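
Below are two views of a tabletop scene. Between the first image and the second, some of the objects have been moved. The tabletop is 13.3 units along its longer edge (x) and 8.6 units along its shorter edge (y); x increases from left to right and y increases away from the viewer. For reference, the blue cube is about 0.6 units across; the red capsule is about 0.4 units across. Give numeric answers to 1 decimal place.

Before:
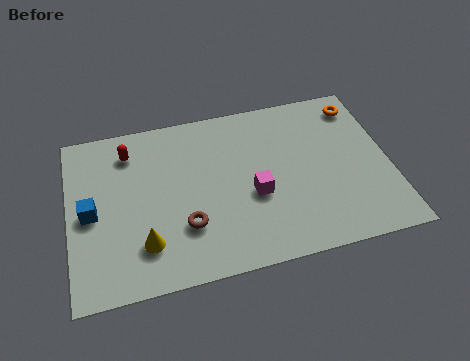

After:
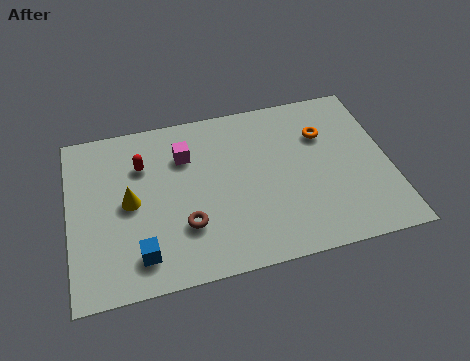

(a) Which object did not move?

the brown torus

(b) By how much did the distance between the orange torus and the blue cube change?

-2.8

They were about 11.8 units apart before and 9.0 after — 2.8 units closer together.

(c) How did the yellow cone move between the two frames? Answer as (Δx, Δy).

(-0.5, 2.2)

From the two frames, the yellow cone sits at roughly (3.0, 2.1) before and (2.5, 4.3) after.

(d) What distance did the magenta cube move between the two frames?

3.8

From (7.6, 3.5) to (4.9, 6.2), the magenta cube covered √(2.7² + 2.7²) ≈ 3.8 units.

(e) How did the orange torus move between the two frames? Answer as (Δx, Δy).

(-1.6, -1.2)

The orange torus was at about (12.3, 7.2) and moved to about (10.7, 6.0).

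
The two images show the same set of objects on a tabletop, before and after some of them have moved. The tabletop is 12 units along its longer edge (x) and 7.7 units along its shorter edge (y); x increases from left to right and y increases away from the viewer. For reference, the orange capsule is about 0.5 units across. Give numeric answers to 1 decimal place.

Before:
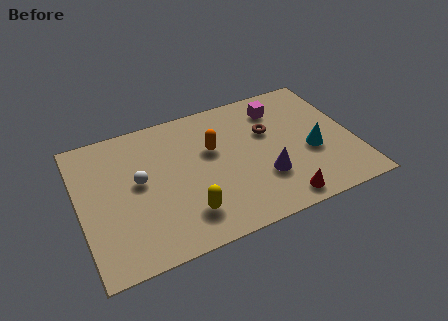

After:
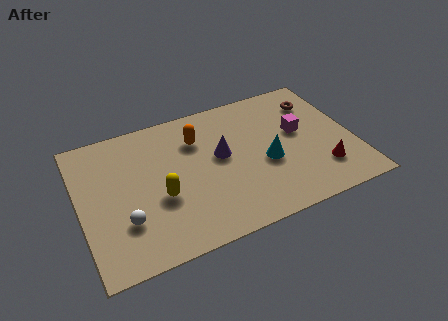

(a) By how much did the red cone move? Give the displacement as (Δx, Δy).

(2.0, 1.0)

The red cone started near (8.4, 0.9) and ended near (10.4, 1.9).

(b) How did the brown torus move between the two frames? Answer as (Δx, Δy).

(2.3, 1.0)

From the two frames, the brown torus sits at roughly (8.4, 4.9) before and (10.7, 5.9) after.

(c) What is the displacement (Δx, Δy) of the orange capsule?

(-0.6, 0.8)

From the two frames, the orange capsule sits at roughly (5.9, 4.8) before and (5.3, 5.6) after.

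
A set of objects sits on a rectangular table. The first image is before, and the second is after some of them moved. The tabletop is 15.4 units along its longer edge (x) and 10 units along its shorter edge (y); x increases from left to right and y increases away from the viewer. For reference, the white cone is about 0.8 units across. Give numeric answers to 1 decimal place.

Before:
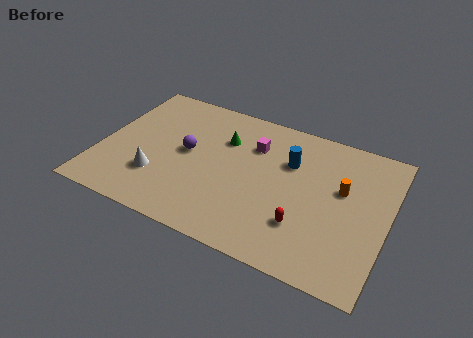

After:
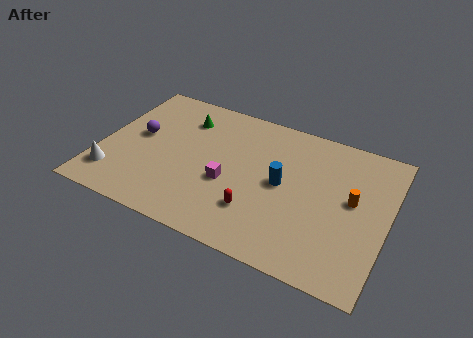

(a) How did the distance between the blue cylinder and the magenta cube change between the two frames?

+1.0

They were about 2.0 units apart before and 3.0 after — 1.0 units further apart.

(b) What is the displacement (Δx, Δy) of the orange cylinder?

(0.6, -0.5)

The orange cylinder started near (12.9, 6.0) and ended near (13.5, 5.5).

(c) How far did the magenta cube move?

3.4

From (8.0, 7.2) to (7.0, 4.0), the magenta cube covered √(1.0² + 3.2²) ≈ 3.4 units.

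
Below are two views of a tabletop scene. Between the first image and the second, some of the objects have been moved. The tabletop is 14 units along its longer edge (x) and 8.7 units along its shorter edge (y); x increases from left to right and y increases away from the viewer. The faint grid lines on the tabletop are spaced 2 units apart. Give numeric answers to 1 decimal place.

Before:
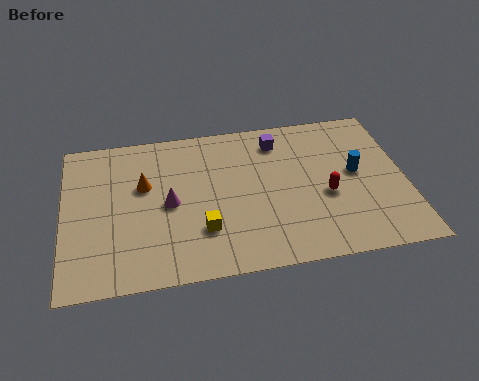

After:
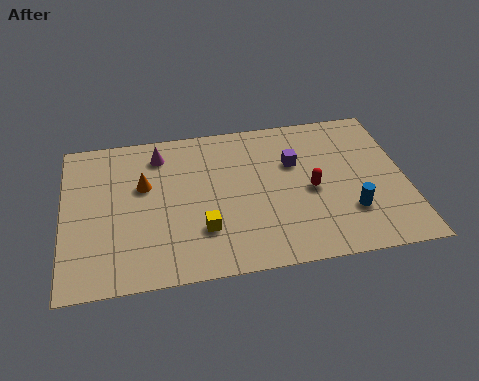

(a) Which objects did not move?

the yellow cube and the orange cone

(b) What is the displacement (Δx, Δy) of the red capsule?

(-0.6, 0.4)

The red capsule started near (10.7, 3.6) and ended near (10.1, 4.0).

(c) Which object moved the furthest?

the magenta cone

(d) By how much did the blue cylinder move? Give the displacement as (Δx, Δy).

(-0.4, -2.2)

From the two frames, the blue cylinder sits at roughly (12.0, 4.7) before and (11.6, 2.5) after.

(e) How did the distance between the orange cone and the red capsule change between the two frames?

-0.7

The distance was about 7.6 in the first image and 6.9 in the second, so they moved 0.7 units closer together.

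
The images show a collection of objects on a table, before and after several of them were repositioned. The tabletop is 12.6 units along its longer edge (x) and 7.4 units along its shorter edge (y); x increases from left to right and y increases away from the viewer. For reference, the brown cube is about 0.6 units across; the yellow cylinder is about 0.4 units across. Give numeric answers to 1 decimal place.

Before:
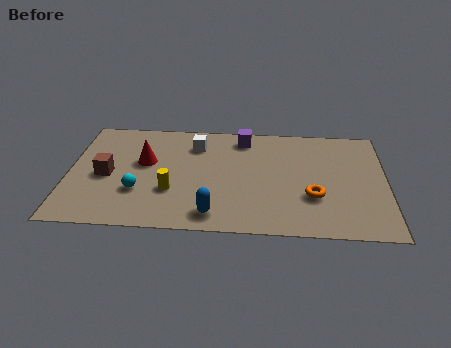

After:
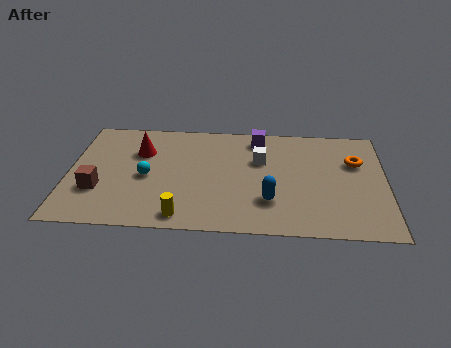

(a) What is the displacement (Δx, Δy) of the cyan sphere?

(0.3, 1.0)

The cyan sphere started near (2.8, 2.4) and ended near (3.1, 3.4).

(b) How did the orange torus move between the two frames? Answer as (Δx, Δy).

(1.7, 2.4)

The orange torus was at about (9.7, 2.5) and moved to about (11.4, 4.9).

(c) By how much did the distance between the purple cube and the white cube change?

-0.5

Before: roughly 2.0 units apart; after: 1.5. That's 0.5 units closer together.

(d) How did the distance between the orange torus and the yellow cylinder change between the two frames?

+2.3

They were about 5.6 units apart before and 7.9 after — 2.3 units further apart.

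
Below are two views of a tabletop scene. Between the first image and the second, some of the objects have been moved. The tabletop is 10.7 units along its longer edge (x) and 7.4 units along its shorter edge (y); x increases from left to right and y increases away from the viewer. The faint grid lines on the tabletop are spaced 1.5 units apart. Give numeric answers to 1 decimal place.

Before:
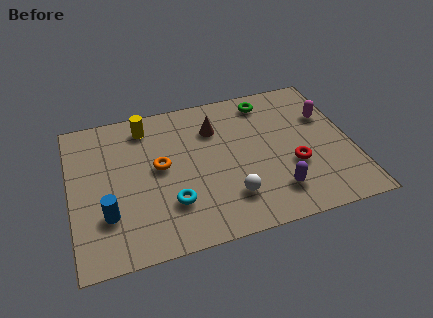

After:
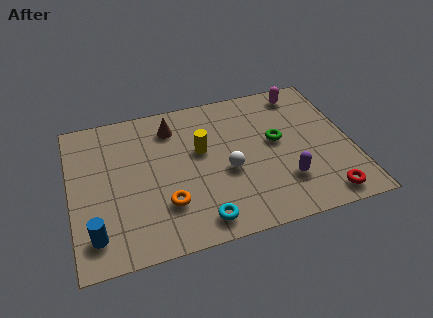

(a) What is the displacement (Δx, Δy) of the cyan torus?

(1.0, -1.1)

From the two frames, the cyan torus sits at roughly (3.7, 2.1) before and (4.7, 1.0) after.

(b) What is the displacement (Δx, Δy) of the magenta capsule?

(-0.8, 1.5)

The magenta capsule was at about (9.9, 4.9) and moved to about (9.1, 6.4).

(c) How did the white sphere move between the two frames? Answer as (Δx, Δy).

(0.0, 1.3)

The white sphere was at about (5.9, 1.8) and moved to about (5.9, 3.1).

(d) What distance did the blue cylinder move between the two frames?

0.9

The blue cylinder was near (1.3, 2.2) before and (0.8, 1.4) after, so it travelled √(0.5² + 0.8²) ≈ 0.9 units.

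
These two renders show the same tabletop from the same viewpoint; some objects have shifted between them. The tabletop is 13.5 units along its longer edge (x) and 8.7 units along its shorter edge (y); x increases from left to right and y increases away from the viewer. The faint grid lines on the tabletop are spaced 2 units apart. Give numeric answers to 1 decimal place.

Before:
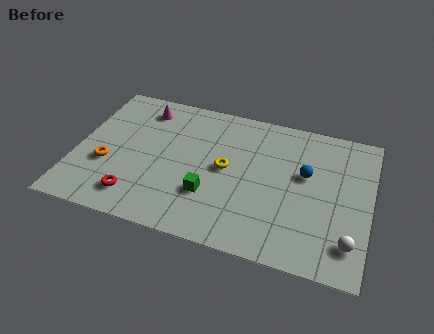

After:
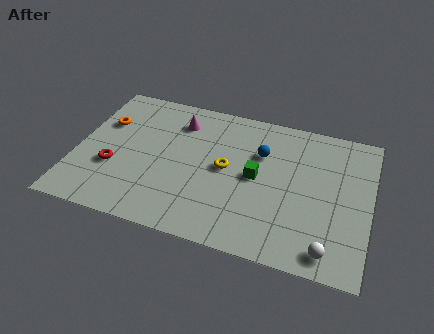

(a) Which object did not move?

the yellow torus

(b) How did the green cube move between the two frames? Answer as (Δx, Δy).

(2.0, 1.7)

The green cube started near (6.3, 2.7) and ended near (8.3, 4.4).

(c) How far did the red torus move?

1.9

The red torus was near (3.0, 1.6) before and (1.8, 3.1) after, so it travelled √(1.2² + 1.5²) ≈ 1.9 units.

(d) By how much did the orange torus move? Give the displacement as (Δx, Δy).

(-0.4, 2.6)

From the two frames, the orange torus sits at roughly (1.5, 3.2) before and (1.1, 5.8) after.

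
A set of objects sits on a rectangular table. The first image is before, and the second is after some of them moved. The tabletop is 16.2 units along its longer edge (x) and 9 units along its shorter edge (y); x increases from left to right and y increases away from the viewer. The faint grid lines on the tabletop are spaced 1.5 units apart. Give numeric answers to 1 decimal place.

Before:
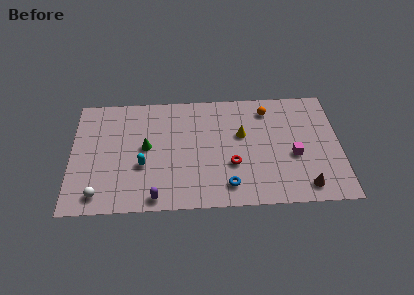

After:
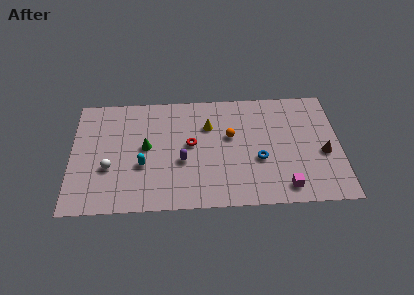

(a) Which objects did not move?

the cyan capsule and the green cone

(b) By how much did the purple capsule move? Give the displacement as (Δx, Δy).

(1.6, 2.7)

The purple capsule started near (5.1, 0.9) and ended near (6.7, 3.6).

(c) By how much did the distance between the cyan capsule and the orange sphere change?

-2.9

They were about 8.6 units apart before and 5.7 after — 2.9 units closer together.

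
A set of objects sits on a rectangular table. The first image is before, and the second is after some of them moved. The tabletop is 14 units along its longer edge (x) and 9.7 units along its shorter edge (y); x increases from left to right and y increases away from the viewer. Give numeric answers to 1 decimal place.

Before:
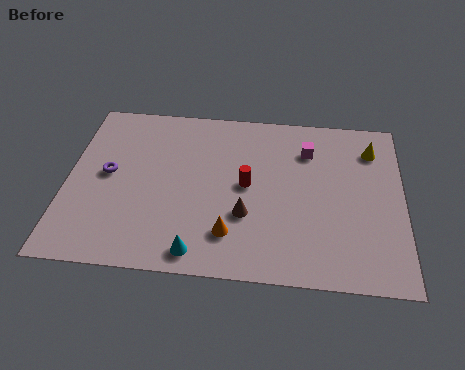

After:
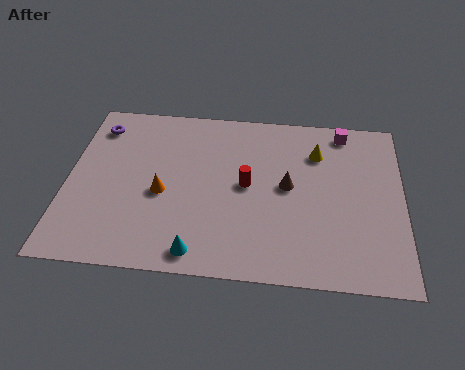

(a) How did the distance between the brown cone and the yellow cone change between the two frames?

-4.3

The distance was about 6.7 in the first image and 2.4 in the second, so they moved 4.3 units closer together.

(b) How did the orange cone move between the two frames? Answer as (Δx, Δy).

(-2.9, 2.0)

The orange cone was at about (6.9, 2.2) and moved to about (4.0, 4.2).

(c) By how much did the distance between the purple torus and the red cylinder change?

+1.2

The distance was about 5.8 in the first image and 7.0 in the second, so they moved 1.2 units further apart.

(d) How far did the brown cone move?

2.5

From (7.5, 3.3) to (9.2, 5.1), the brown cone covered √(1.7² + 1.8²) ≈ 2.5 units.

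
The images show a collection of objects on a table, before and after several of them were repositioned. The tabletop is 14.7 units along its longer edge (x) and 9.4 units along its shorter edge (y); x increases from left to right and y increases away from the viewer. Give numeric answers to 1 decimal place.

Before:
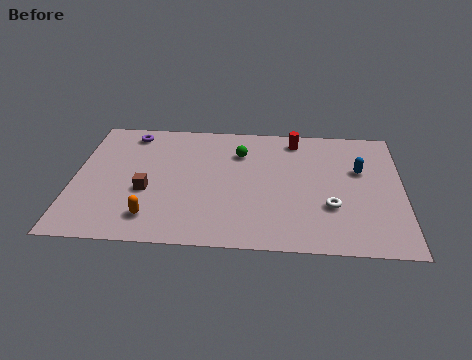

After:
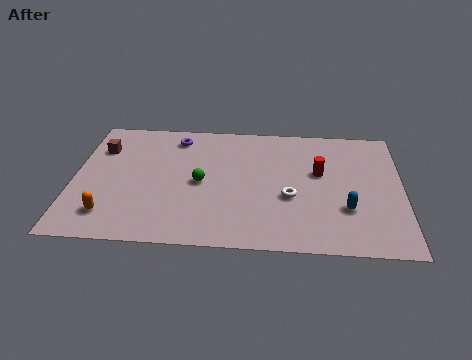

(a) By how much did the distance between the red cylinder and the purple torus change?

-0.6

They were about 7.5 units apart before and 6.9 after — 0.6 units closer together.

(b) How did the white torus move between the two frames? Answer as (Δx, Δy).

(-1.8, 0.6)

From the two frames, the white torus sits at roughly (11.5, 3.1) before and (9.7, 3.7) after.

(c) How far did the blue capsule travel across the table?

3.0

The blue capsule moved from about (12.8, 5.9) to (12.2, 3.0), a distance of √(0.6² + 2.9²) ≈ 3.0.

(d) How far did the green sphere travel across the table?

2.9

The green sphere was near (7.4, 6.9) before and (5.7, 4.5) after, so it travelled √(1.7² + 2.4²) ≈ 2.9 units.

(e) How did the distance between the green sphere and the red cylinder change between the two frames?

+2.6

They were about 2.8 units apart before and 5.4 after — 2.6 units further apart.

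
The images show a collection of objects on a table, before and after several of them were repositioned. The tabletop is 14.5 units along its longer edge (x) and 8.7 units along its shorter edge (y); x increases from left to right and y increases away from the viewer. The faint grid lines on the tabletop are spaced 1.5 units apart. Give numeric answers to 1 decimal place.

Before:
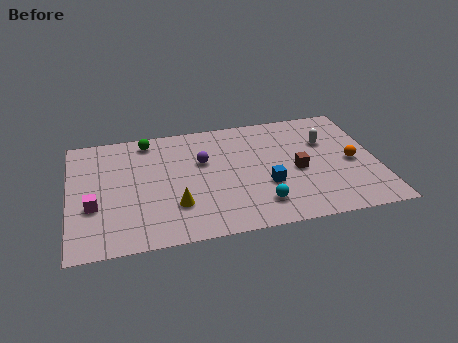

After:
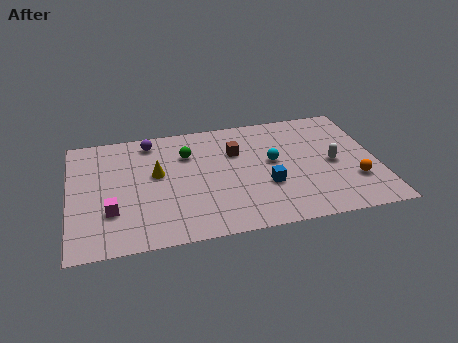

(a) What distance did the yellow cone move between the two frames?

2.6

From (4.9, 2.5) to (4.1, 5.0), the yellow cone covered √(0.8² + 2.5²) ≈ 2.6 units.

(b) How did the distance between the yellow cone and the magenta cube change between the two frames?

-0.7

Before: roughly 3.9 units apart; after: 3.2. That's 0.7 units closer together.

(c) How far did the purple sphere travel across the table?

3.1

The purple sphere moved from about (6.3, 5.5) to (3.9, 7.5), a distance of √(2.4² + 2.0²) ≈ 3.1.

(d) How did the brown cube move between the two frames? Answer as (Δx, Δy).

(-2.8, 2.0)

The brown cube was at about (10.7, 3.9) and moved to about (7.9, 5.9).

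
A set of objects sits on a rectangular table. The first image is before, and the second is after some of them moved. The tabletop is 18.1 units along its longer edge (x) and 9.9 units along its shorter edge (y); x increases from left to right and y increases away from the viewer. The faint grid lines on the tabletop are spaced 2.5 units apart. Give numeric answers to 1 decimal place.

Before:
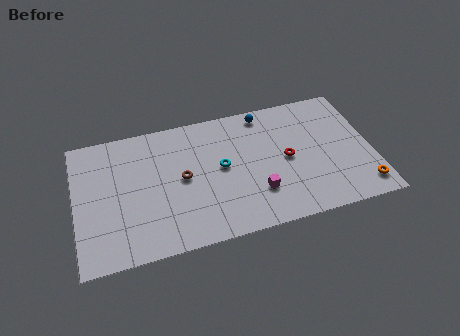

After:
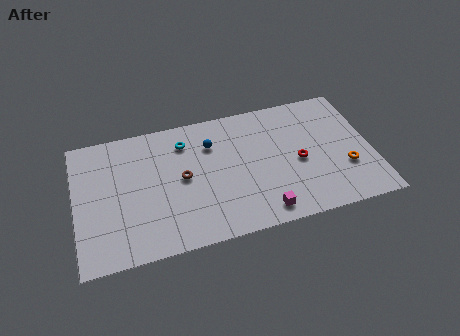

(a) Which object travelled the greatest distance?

the blue sphere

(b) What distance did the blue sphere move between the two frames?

3.8

The blue sphere moved from about (11.8, 8.8) to (8.4, 7.2), a distance of √(3.4² + 1.6²) ≈ 3.8.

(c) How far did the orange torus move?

1.9

The orange torus moved from about (17.3, 1.6) to (16.4, 3.3), a distance of √(0.9² + 1.7²) ≈ 1.9.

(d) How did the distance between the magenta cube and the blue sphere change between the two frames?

+0.4

The distance was about 6.1 in the first image and 6.5 in the second, so they moved 0.4 units further apart.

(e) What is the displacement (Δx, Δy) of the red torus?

(0.7, -0.4)

The red torus started near (12.9, 4.9) and ended near (13.6, 4.5).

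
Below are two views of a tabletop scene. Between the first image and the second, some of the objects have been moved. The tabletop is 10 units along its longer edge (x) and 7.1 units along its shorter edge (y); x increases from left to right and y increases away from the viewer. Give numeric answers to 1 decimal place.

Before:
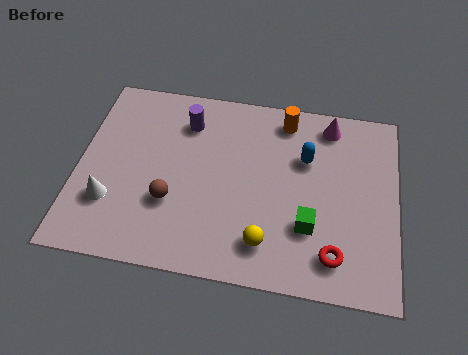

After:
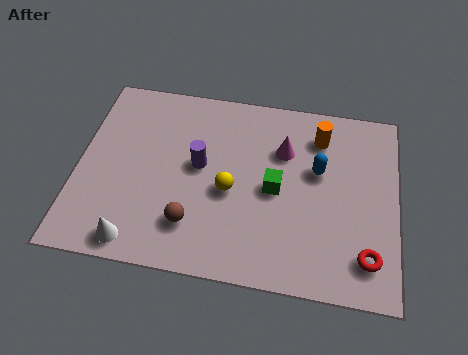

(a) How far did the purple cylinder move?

1.7

From (3.3, 5.5) to (3.8, 3.9), the purple cylinder covered √(0.5² + 1.6²) ≈ 1.7 units.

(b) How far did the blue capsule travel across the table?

0.6

The blue capsule moved from about (7.1, 4.7) to (7.5, 4.3), a distance of √(0.4² + 0.4²) ≈ 0.6.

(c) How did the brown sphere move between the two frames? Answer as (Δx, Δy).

(0.7, -0.7)

The brown sphere started near (3.0, 2.4) and ended near (3.7, 1.7).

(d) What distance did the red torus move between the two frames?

1.0

From (8.1, 1.3) to (9.1, 1.4), the red torus covered √(1.0² + 0.1²) ≈ 1.0 units.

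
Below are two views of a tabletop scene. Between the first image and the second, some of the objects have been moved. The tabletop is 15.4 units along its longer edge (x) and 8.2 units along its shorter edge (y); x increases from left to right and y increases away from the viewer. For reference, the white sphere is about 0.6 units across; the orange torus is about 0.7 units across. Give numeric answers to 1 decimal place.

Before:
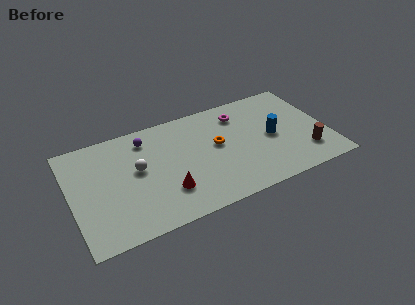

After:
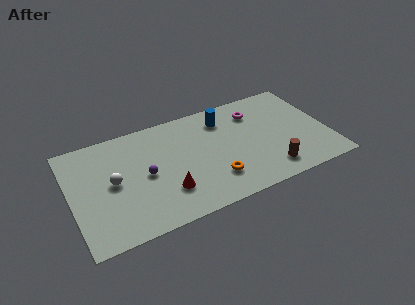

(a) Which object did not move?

the red cone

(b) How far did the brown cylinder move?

2.4

From (13.9, 2.0) to (11.6, 1.5), the brown cylinder covered √(2.3² + 0.5²) ≈ 2.4 units.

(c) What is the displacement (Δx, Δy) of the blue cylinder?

(-2.7, 2.5)

The blue cylinder was at about (12.1, 4.0) and moved to about (9.4, 6.5).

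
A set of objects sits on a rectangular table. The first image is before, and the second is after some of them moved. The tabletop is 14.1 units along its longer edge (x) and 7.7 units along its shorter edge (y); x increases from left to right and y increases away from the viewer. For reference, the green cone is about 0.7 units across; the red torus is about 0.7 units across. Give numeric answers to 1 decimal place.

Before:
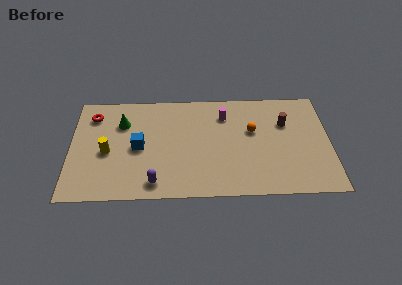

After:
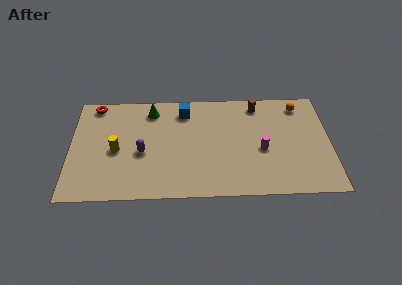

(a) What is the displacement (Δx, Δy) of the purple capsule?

(-0.7, 2.2)

From the two frames, the purple capsule sits at roughly (4.6, 1.1) before and (3.9, 3.3) after.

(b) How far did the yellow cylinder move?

0.5

From (2.0, 3.4) to (2.5, 3.5), the yellow cylinder covered √(0.5² + 0.1²) ≈ 0.5 units.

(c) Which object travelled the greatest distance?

the blue cube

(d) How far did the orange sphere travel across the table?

3.2

The orange sphere moved from about (9.9, 4.7) to (12.5, 6.5), a distance of √(2.6² + 1.8²) ≈ 3.2.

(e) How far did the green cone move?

1.8

The green cone moved from about (2.8, 5.5) to (4.4, 6.4), a distance of √(1.6² + 0.9²) ≈ 1.8.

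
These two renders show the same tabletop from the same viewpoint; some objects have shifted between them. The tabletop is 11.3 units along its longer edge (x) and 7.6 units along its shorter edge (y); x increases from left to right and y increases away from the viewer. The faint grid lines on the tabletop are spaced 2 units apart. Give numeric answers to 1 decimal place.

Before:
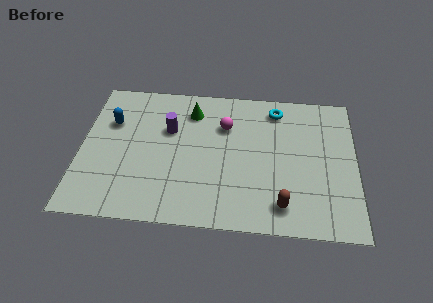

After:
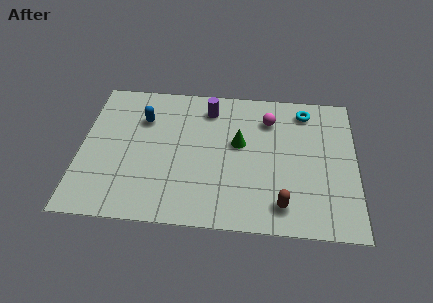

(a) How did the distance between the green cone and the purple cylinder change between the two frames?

+0.8

They were about 1.4 units apart before and 2.2 after — 0.8 units further apart.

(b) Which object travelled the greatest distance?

the green cone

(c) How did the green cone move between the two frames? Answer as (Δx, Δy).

(2.0, -1.6)

The green cone started near (4.5, 6.0) and ended near (6.5, 4.4).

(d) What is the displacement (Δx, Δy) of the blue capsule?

(1.3, 0.3)

The blue capsule was at about (1.2, 5.1) and moved to about (2.5, 5.4).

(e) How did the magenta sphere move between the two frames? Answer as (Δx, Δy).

(1.8, 0.5)

The magenta sphere started near (5.9, 5.3) and ended near (7.7, 5.8).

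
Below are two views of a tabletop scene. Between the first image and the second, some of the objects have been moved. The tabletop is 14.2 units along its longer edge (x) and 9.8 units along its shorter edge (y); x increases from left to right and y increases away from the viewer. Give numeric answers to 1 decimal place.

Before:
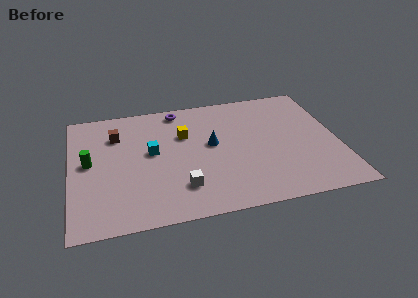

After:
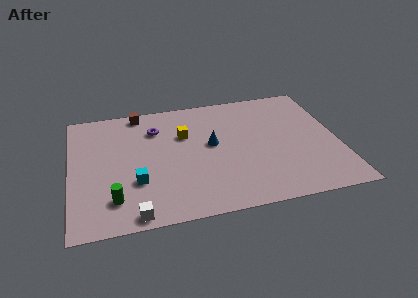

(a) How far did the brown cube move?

2.1

The brown cube moved from about (2.5, 7.2) to (3.8, 8.9), a distance of √(1.3² + 1.7²) ≈ 2.1.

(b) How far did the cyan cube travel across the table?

2.4

The cyan cube moved from about (4.3, 5.4) to (3.4, 3.2), a distance of √(0.9² + 2.2²) ≈ 2.4.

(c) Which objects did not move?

the yellow cube and the blue cone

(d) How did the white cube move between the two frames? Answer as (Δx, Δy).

(-2.5, -1.5)

From the two frames, the white cube sits at roughly (5.7, 2.3) before and (3.2, 0.8) after.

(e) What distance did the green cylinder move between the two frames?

3.3

The green cylinder moved from about (1.0, 5.2) to (2.2, 2.1), a distance of √(1.2² + 3.1²) ≈ 3.3.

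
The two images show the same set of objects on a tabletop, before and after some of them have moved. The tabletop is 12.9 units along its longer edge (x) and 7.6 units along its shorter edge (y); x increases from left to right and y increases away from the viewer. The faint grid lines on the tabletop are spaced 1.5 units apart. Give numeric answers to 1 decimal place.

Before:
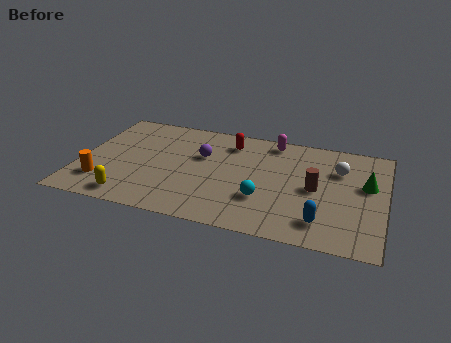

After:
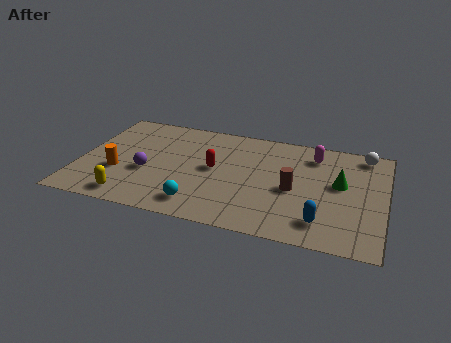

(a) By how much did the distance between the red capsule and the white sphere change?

+2.0

Before: roughly 4.8 units apart; after: 6.8. That's 2.0 units further apart.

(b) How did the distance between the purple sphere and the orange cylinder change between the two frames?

-3.8

Before: roughly 5.0 units apart; after: 1.2. That's 3.8 units closer together.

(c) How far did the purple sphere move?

2.8

The purple sphere moved from about (5.1, 4.8) to (2.9, 3.0), a distance of √(2.2² + 1.8²) ≈ 2.8.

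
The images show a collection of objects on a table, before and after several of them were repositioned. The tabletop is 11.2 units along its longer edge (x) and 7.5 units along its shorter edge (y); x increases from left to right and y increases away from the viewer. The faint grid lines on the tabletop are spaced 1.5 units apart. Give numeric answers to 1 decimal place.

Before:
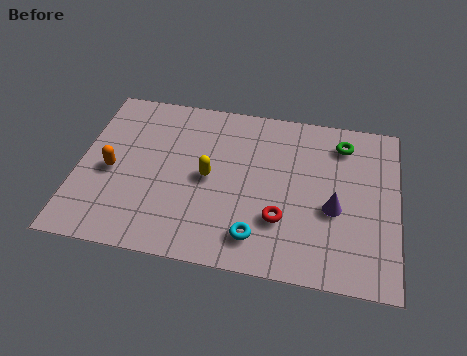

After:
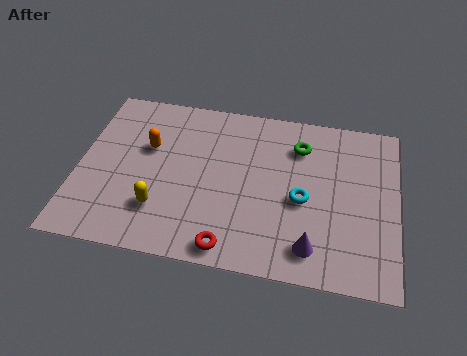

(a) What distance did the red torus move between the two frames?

2.3

From (7.2, 2.3) to (5.5, 0.8), the red torus covered √(1.7² + 1.5²) ≈ 2.3 units.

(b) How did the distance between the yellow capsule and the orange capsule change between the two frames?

-0.6

They were about 3.4 units apart before and 2.8 after — 0.6 units closer together.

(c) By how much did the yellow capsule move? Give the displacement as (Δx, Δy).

(-1.6, -1.7)

The yellow capsule started near (4.6, 3.7) and ended near (3.0, 2.0).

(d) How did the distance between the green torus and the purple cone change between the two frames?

+1.4

They were about 3.0 units apart before and 4.4 after — 1.4 units further apart.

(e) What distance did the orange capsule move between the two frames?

1.8

The orange capsule was near (1.2, 3.4) before and (2.4, 4.7) after, so it travelled √(1.2² + 1.3²) ≈ 1.8 units.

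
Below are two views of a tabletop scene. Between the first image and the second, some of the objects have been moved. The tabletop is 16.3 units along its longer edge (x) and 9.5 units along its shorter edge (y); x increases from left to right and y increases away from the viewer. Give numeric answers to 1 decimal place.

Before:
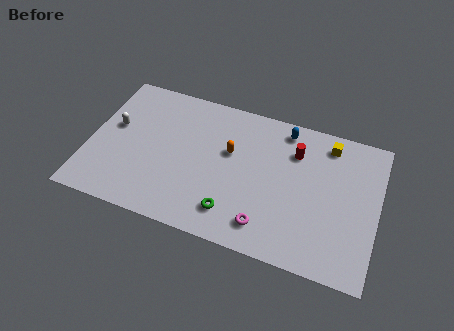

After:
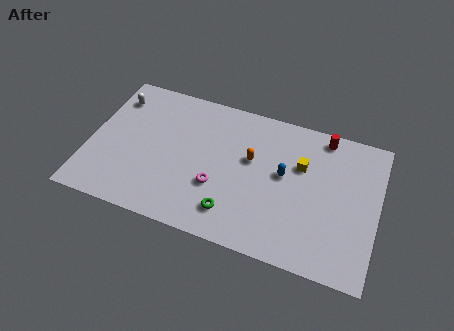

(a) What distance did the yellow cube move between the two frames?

2.4

The yellow cube was near (13.3, 8.1) before and (11.9, 6.2) after, so it travelled √(1.4² + 1.9²) ≈ 2.4 units.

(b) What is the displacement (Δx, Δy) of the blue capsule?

(0.2, -3.0)

The blue capsule started near (10.8, 8.3) and ended near (11.0, 5.3).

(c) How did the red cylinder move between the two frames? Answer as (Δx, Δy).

(1.5, 1.5)

From the two frames, the red cylinder sits at roughly (11.5, 7.0) before and (13.0, 8.5) after.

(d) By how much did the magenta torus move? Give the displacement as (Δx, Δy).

(-2.9, 1.6)

The magenta torus was at about (10.3, 1.7) and moved to about (7.4, 3.3).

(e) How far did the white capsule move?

2.0

From (1.3, 5.5) to (1.1, 7.5), the white capsule covered √(0.2² + 2.0²) ≈ 2.0 units.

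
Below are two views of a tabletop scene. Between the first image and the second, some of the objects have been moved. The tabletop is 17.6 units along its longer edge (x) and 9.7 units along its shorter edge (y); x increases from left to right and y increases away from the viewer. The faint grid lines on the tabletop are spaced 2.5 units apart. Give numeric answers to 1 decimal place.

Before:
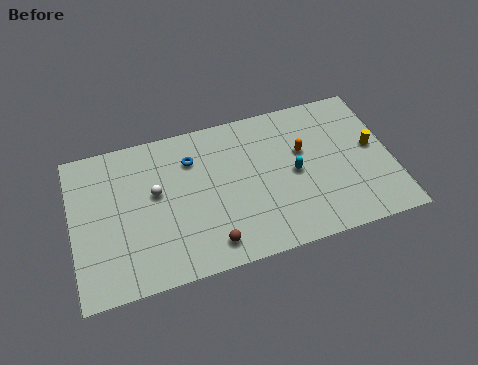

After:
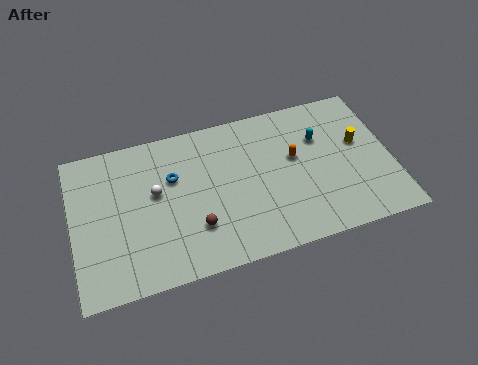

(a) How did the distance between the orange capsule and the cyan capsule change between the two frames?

+0.3

The distance was about 1.4 in the first image and 1.7 in the second, so they moved 0.3 units further apart.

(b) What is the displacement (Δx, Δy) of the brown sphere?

(-0.7, 1.3)

The brown sphere started near (7.3, 1.5) and ended near (6.6, 2.8).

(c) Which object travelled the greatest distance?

the cyan capsule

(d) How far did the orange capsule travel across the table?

0.6

The orange capsule moved from about (12.8, 6.0) to (12.3, 5.7), a distance of √(0.5² + 0.3²) ≈ 0.6.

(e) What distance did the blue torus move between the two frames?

1.4

From (6.7, 7.2) to (5.6, 6.3), the blue torus covered √(1.1² + 0.9²) ≈ 1.4 units.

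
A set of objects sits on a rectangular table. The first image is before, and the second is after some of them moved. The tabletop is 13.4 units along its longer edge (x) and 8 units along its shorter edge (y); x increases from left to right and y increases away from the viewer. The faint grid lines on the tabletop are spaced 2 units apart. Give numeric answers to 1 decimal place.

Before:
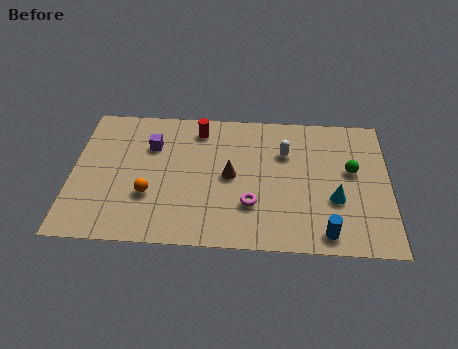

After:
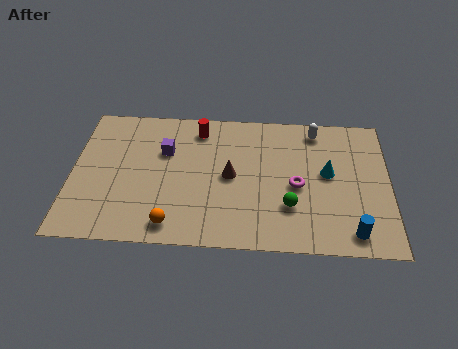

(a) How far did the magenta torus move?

2.2

The magenta torus moved from about (7.6, 2.4) to (9.5, 3.6), a distance of √(1.9² + 1.2²) ≈ 2.2.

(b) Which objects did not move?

the brown cone and the red cylinder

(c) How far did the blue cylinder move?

1.1

The blue cylinder moved from about (10.7, 1.0) to (11.8, 1.1), a distance of √(1.1² + 0.1²) ≈ 1.1.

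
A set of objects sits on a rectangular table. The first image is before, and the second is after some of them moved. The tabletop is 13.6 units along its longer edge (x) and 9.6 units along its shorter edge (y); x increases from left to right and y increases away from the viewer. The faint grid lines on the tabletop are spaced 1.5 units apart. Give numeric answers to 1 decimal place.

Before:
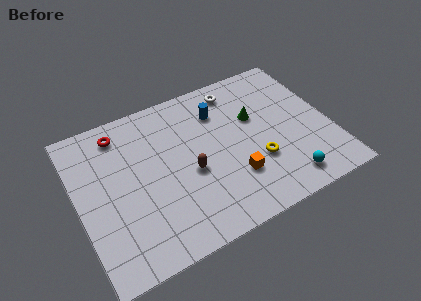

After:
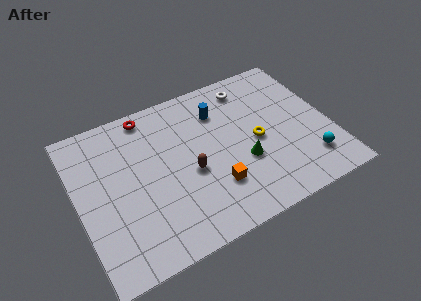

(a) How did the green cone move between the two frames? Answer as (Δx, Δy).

(-1.0, -2.5)

The green cone started near (9.7, 6.0) and ended near (8.7, 3.5).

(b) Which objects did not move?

the blue cylinder and the brown capsule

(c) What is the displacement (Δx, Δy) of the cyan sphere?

(1.4, 0.7)

The cyan sphere started near (10.7, 1.4) and ended near (12.1, 2.1).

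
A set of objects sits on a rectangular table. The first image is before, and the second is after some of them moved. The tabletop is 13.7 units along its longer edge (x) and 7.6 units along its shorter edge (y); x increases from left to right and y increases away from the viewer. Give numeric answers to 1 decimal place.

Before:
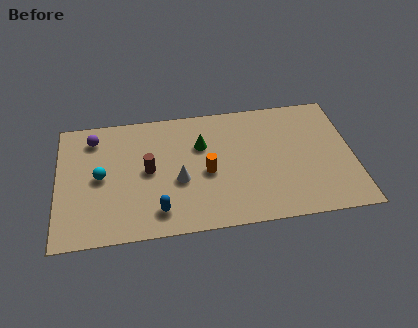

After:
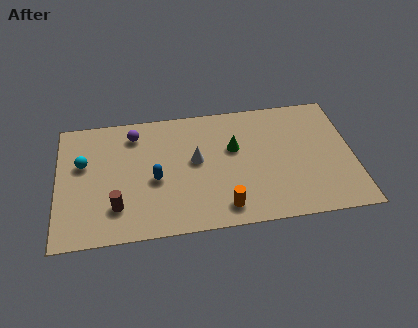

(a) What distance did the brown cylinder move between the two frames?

2.5

The brown cylinder moved from about (4.2, 3.9) to (2.7, 1.9), a distance of √(1.5² + 2.0²) ≈ 2.5.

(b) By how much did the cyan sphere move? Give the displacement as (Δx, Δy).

(-0.8, 0.9)

The cyan sphere started near (2.0, 3.8) and ended near (1.2, 4.7).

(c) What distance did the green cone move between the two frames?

1.6

The green cone moved from about (6.7, 5.1) to (8.2, 4.7), a distance of √(1.5² + 0.4²) ≈ 1.6.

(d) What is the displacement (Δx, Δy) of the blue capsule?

(-0.1, 1.9)

From the two frames, the blue capsule sits at roughly (4.6, 1.4) before and (4.5, 3.3) after.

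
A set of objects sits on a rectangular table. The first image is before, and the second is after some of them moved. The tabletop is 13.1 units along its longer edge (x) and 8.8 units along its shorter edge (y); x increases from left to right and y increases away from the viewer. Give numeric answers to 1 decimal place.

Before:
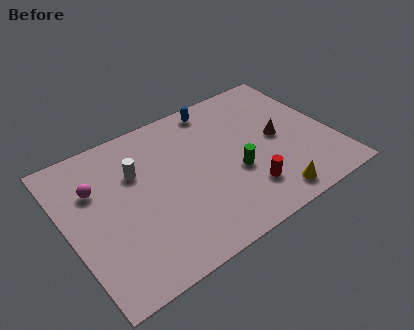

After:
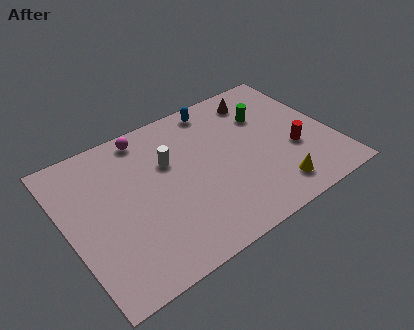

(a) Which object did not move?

the blue capsule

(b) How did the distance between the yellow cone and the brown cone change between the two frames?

+2.3

Before: roughly 3.5 units apart; after: 5.8. That's 2.3 units further apart.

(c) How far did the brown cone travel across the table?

2.9

From (10.5, 4.4) to (10.1, 7.3), the brown cone covered √(0.4² + 2.9²) ≈ 2.9 units.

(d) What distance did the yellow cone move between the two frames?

0.5

The yellow cone moved from about (9.4, 1.1) to (9.7, 1.5), a distance of √(0.3² + 0.4²) ≈ 0.5.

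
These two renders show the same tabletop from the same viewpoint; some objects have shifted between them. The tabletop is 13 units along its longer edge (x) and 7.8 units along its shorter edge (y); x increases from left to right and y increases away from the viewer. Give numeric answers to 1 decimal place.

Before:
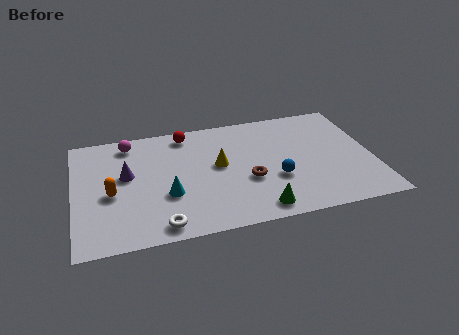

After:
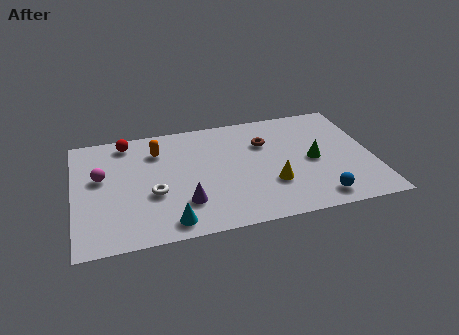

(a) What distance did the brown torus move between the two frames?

2.6

From (7.5, 3.0) to (8.4, 5.4), the brown torus covered √(0.9² + 2.4²) ≈ 2.6 units.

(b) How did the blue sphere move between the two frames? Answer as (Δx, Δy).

(1.7, -1.7)

The blue sphere was at about (8.7, 2.8) and moved to about (10.4, 1.1).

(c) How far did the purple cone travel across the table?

3.4

From (2.3, 4.5) to (4.7, 2.1), the purple cone covered √(2.4² + 2.4²) ≈ 3.4 units.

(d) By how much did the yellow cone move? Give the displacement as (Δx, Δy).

(2.2, -1.8)

The yellow cone started near (6.3, 4.3) and ended near (8.5, 2.5).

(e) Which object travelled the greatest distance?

the green cone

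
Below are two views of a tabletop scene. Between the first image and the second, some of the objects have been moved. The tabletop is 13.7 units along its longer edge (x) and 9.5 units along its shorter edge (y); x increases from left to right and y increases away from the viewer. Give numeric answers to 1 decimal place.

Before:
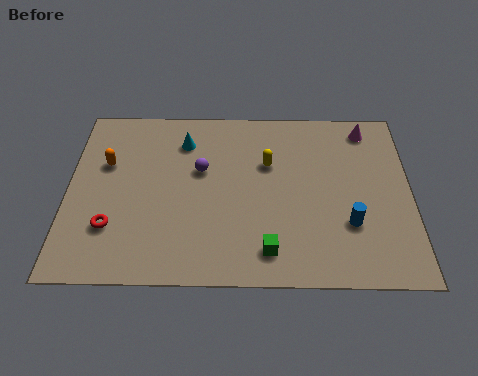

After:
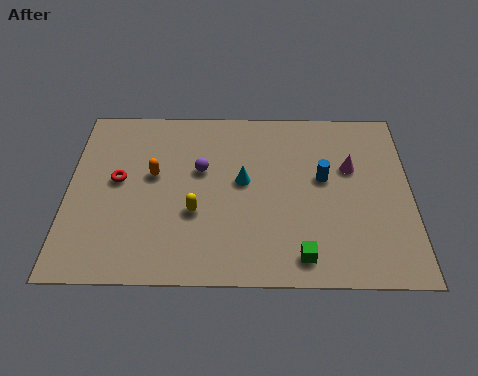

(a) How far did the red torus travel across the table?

2.5

From (1.8, 2.7) to (2.0, 5.2), the red torus covered √(0.2² + 2.5²) ≈ 2.5 units.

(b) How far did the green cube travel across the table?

1.3

From (8.0, 1.6) to (9.3, 1.3), the green cube covered √(1.3² + 0.3²) ≈ 1.3 units.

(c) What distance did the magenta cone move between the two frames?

2.3

The magenta cone moved from about (12.0, 8.2) to (11.3, 6.0), a distance of √(0.7² + 2.2²) ≈ 2.3.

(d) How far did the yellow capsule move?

4.0

From (8.0, 6.2) to (5.1, 3.5), the yellow capsule covered √(2.9² + 2.7²) ≈ 4.0 units.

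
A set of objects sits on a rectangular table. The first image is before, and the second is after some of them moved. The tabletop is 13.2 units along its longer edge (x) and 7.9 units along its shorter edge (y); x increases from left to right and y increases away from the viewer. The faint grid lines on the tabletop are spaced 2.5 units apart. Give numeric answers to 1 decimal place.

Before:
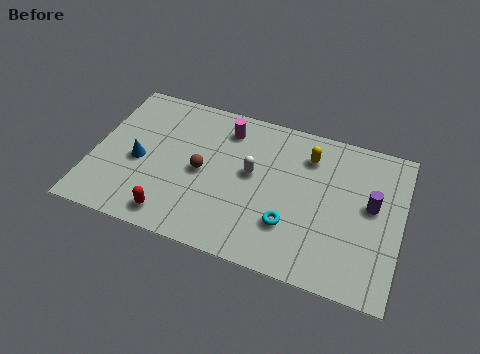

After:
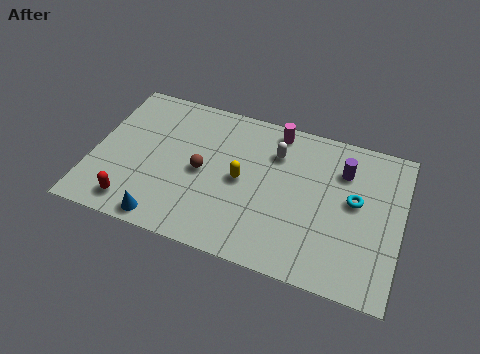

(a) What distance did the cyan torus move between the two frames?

3.3

The cyan torus was near (8.6, 2.3) before and (11.2, 4.4) after, so it travelled √(2.6² + 2.1²) ≈ 3.3 units.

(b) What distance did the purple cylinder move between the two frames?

1.9

The purple cylinder moved from about (11.9, 4.4) to (10.6, 5.8), a distance of √(1.3² + 1.4²) ≈ 1.9.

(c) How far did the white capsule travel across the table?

1.7

The white capsule moved from about (6.8, 4.4) to (7.7, 5.8), a distance of √(0.9² + 1.4²) ≈ 1.7.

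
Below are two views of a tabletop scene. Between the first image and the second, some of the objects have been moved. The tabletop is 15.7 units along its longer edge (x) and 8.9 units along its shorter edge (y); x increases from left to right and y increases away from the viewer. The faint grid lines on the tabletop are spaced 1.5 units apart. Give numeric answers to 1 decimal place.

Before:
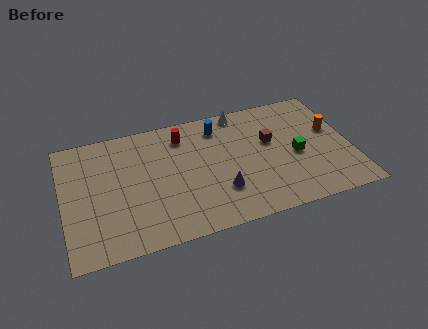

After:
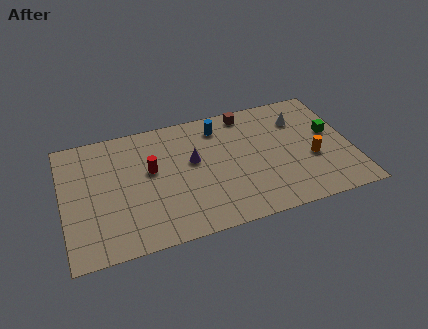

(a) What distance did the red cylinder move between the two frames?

2.8

From (6.7, 7.2) to (4.8, 5.2), the red cylinder covered √(1.9² + 2.0²) ≈ 2.8 units.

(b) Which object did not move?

the blue cylinder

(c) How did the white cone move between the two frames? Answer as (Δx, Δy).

(3.1, -1.5)

The white cone started near (10.0, 8.1) and ended near (13.1, 6.6).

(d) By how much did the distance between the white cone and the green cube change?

-2.7

They were about 4.9 units apart before and 2.2 after — 2.7 units closer together.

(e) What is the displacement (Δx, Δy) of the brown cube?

(-1.1, 2.5)

From the two frames, the brown cube sits at roughly (11.4, 5.4) before and (10.3, 7.9) after.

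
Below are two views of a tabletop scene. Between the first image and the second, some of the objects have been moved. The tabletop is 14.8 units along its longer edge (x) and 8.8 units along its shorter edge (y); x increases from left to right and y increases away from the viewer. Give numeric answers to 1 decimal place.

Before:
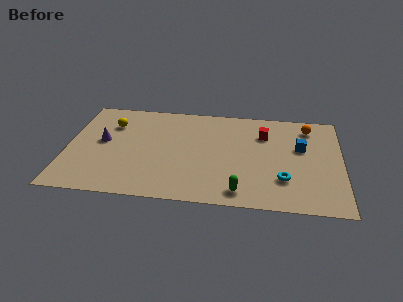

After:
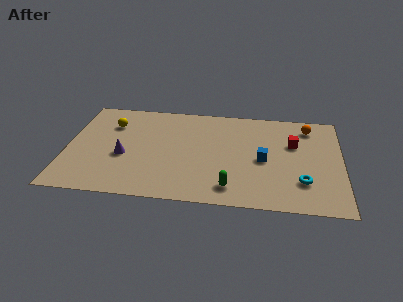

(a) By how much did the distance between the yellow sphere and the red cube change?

+1.6

The distance was about 8.3 in the first image and 9.9 in the second, so they moved 1.6 units further apart.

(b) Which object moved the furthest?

the blue cube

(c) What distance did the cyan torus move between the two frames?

1.0

The cyan torus was near (11.7, 2.5) before and (12.7, 2.4) after, so it travelled √(1.0² + 0.1²) ≈ 1.0 units.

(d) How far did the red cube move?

1.7

From (10.6, 6.4) to (12.2, 5.7), the red cube covered √(1.6² + 0.7²) ≈ 1.7 units.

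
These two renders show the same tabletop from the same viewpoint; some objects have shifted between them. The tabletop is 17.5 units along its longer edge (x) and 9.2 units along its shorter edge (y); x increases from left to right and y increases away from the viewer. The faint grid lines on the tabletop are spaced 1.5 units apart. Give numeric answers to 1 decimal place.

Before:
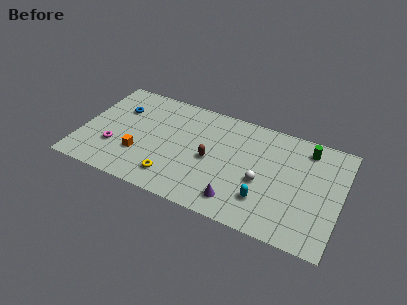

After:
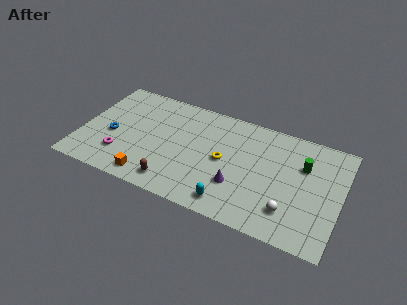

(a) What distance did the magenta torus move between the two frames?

0.7

The magenta torus moved from about (2.4, 2.9) to (2.9, 2.4), a distance of √(0.5² + 0.5²) ≈ 0.7.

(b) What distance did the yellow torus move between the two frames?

4.3

From (6.5, 1.8) to (9.7, 4.6), the yellow torus covered √(3.2² + 2.8²) ≈ 4.3 units.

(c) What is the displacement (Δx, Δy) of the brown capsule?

(-2.2, -2.9)

The brown capsule was at about (8.8, 4.3) and moved to about (6.6, 1.4).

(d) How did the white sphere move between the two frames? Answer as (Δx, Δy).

(2.0, -1.6)

From the two frames, the white sphere sits at roughly (12.3, 3.8) before and (14.3, 2.2) after.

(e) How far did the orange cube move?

1.9

The orange cube moved from about (4.1, 2.9) to (5.0, 1.2), a distance of √(0.9² + 1.7²) ≈ 1.9.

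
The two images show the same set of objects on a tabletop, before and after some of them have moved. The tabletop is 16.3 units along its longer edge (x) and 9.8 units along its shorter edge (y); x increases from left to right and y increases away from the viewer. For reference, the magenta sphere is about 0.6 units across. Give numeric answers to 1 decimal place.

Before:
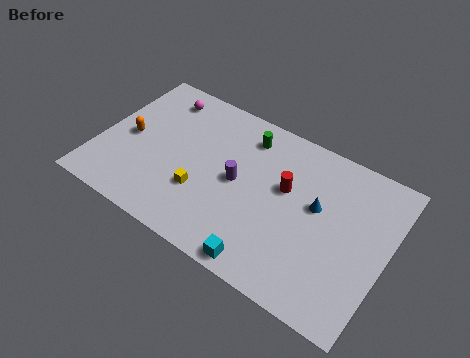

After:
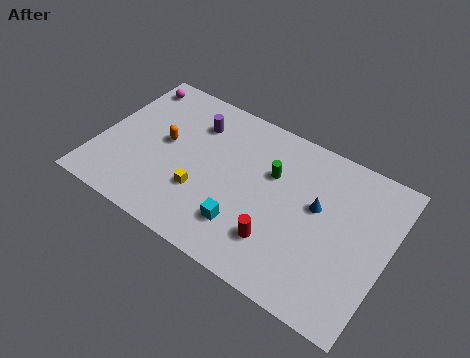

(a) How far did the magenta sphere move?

1.7

The magenta sphere moved from about (2.8, 8.2) to (1.1, 8.4), a distance of √(1.7² + 0.2²) ≈ 1.7.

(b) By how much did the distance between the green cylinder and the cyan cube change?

-3.4

They were about 7.5 units apart before and 4.1 after — 3.4 units closer together.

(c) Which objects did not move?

the blue cone and the yellow cube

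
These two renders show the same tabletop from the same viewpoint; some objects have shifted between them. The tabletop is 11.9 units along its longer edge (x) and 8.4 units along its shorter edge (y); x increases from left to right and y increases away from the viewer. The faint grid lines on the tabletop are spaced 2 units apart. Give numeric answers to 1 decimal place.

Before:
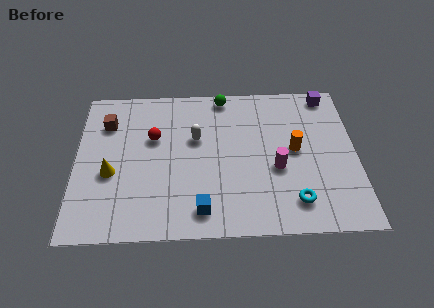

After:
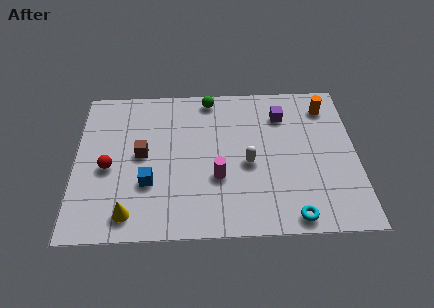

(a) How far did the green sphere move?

0.6

The green sphere moved from about (6.3, 7.6) to (5.7, 7.5), a distance of √(0.6² + 0.1²) ≈ 0.6.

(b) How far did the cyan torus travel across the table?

0.8

The cyan torus was near (9.2, 1.6) before and (9.1, 0.8) after, so it travelled √(0.1² + 0.8²) ≈ 0.8 units.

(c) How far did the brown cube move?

2.3

The brown cube moved from about (1.3, 6.2) to (2.8, 4.4), a distance of √(1.5² + 1.8²) ≈ 2.3.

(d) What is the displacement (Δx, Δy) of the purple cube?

(-2.0, -1.1)

The purple cube was at about (10.8, 7.5) and moved to about (8.8, 6.4).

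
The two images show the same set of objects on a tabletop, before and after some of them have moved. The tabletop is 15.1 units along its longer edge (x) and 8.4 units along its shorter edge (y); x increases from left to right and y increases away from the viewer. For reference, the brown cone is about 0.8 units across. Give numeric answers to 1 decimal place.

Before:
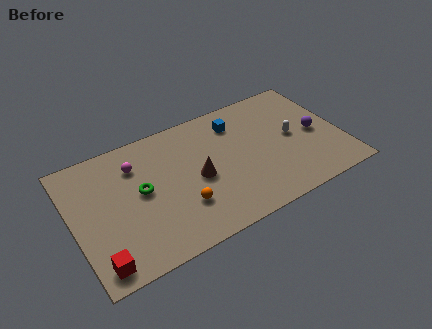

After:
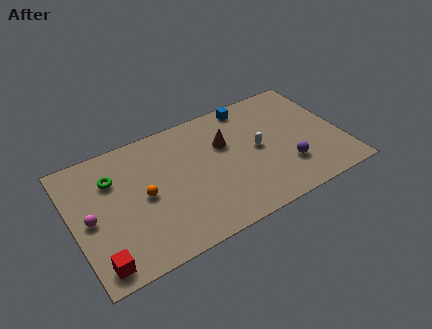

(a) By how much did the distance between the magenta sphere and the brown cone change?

+3.9

They were about 4.0 units apart before and 7.9 after — 3.9 units further apart.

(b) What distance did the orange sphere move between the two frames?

2.5

The orange sphere was near (5.8, 2.5) before and (3.9, 4.1) after, so it travelled √(1.9² + 1.6²) ≈ 2.5 units.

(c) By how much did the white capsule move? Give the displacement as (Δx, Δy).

(-2.0, 0.0)

The white capsule started near (12.4, 4.3) and ended near (10.4, 4.3).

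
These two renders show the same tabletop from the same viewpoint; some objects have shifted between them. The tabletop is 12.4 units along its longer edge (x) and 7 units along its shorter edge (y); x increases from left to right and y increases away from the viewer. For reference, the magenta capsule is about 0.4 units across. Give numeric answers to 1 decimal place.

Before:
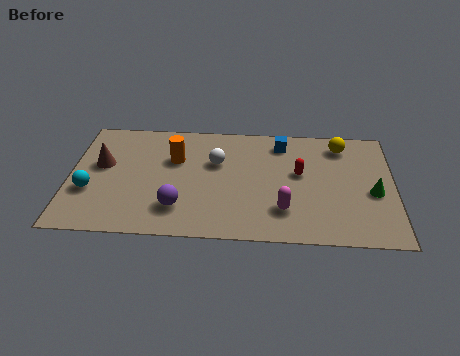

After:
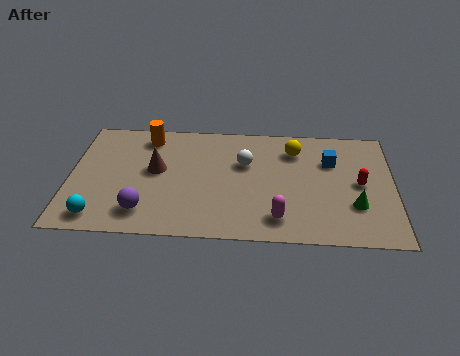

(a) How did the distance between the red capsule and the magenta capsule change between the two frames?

+1.5

The distance was about 2.3 in the first image and 3.8 in the second, so they moved 1.5 units further apart.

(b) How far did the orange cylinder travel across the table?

1.7

The orange cylinder moved from about (4.0, 4.6) to (2.9, 5.9), a distance of √(1.1² + 1.3²) ≈ 1.7.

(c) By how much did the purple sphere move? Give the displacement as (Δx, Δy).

(-1.3, -0.3)

The purple sphere was at about (4.2, 1.7) and moved to about (2.9, 1.4).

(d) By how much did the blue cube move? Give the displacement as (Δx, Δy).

(1.9, -1.0)

The blue cube was at about (8.1, 5.8) and moved to about (10.0, 4.8).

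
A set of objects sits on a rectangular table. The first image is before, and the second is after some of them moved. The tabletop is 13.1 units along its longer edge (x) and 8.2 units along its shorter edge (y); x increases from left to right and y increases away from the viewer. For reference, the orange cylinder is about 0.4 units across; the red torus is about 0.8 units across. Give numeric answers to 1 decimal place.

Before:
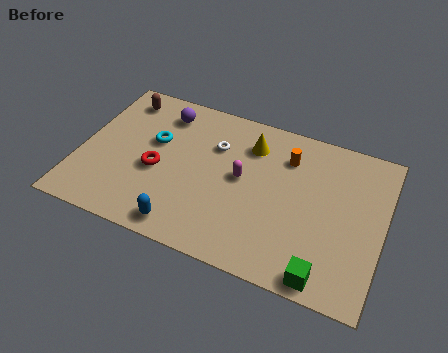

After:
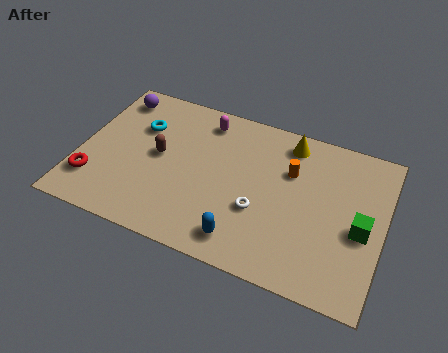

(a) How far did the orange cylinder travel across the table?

0.7

The orange cylinder was near (8.8, 6.2) before and (9.0, 5.5) after, so it travelled √(0.2² + 0.7²) ≈ 0.7 units.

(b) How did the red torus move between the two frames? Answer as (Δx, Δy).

(-2.6, -1.5)

The red torus started near (3.4, 3.5) and ended near (0.8, 2.0).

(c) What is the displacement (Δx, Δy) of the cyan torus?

(-0.7, 0.6)

The cyan torus was at about (3.1, 5.0) and moved to about (2.4, 5.6).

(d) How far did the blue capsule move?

2.5

The blue capsule moved from about (4.9, 1.0) to (7.4, 1.3), a distance of √(2.5² + 0.3²) ≈ 2.5.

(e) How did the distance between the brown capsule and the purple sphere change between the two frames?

+1.6

Before: roughly 1.9 units apart; after: 3.5. That's 1.6 units further apart.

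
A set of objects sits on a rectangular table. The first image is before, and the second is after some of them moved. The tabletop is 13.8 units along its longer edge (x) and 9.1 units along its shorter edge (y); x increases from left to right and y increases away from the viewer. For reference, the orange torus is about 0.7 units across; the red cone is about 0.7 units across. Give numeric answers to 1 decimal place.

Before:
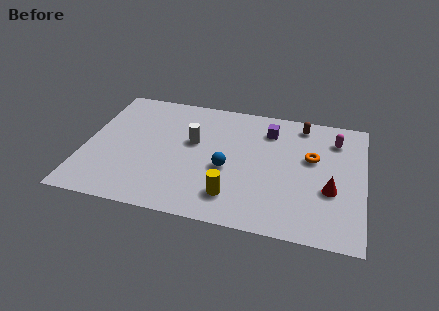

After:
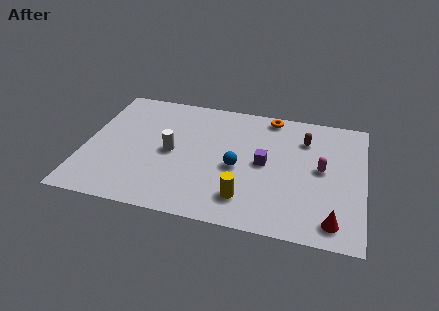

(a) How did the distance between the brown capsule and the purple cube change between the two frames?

+1.1

Before: roughly 1.8 units apart; after: 2.9. That's 1.1 units further apart.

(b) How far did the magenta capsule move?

2.4

From (12.3, 7.1) to (11.7, 4.8), the magenta capsule covered √(0.6² + 2.3²) ≈ 2.4 units.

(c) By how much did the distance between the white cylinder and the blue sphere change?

+0.9

The distance was about 2.4 in the first image and 3.3 in the second, so they moved 0.9 units further apart.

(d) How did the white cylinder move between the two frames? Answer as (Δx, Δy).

(-1.0, -1.0)

From the two frames, the white cylinder sits at roughly (5.3, 5.4) before and (4.3, 4.4) after.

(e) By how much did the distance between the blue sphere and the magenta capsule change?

-2.0

Before: roughly 6.2 units apart; after: 4.2. That's 2.0 units closer together.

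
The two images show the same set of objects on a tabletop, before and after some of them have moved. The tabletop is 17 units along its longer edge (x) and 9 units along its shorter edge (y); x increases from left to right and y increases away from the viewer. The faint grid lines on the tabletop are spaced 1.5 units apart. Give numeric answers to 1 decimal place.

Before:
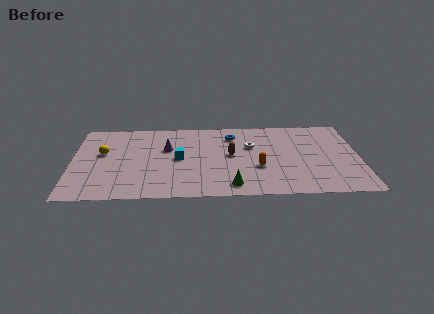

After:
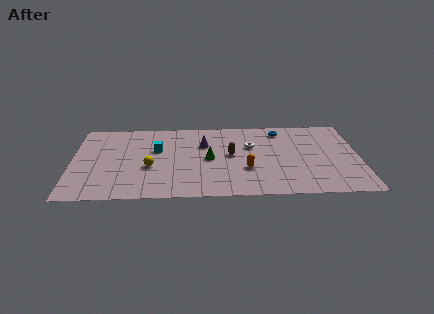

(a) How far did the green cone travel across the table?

3.4

From (9.4, 1.3) to (8.1, 4.4), the green cone covered √(1.3² + 3.1²) ≈ 3.4 units.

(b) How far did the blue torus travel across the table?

2.9

The blue torus moved from about (9.5, 7.1) to (12.4, 7.6), a distance of √(2.9² + 0.5²) ≈ 2.9.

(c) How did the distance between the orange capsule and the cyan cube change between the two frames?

+1.0

They were about 4.9 units apart before and 5.9 after — 1.0 units further apart.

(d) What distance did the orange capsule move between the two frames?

0.7

The orange capsule was near (11.0, 3.3) before and (10.3, 3.1) after, so it travelled √(0.7² + 0.2²) ≈ 0.7 units.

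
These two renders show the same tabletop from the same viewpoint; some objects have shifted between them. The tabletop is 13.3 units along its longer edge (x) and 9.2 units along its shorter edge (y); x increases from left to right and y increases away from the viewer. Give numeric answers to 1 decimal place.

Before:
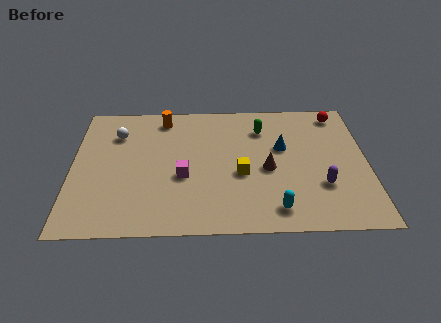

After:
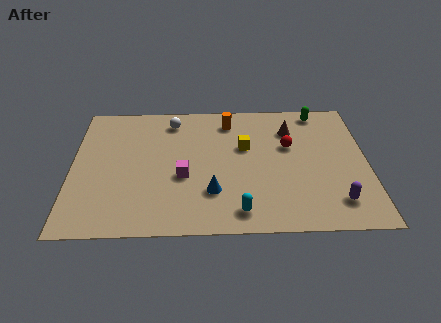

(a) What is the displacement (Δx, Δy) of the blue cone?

(-3.2, -3.0)

The blue cone was at about (9.5, 5.6) and moved to about (6.3, 2.6).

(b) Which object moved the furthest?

the blue cone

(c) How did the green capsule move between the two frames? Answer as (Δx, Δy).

(2.6, 1.2)

The green capsule started near (8.6, 7.0) and ended near (11.2, 8.2).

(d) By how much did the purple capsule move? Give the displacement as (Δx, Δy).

(0.6, -1.1)

The purple capsule was at about (11.2, 2.9) and moved to about (11.8, 1.8).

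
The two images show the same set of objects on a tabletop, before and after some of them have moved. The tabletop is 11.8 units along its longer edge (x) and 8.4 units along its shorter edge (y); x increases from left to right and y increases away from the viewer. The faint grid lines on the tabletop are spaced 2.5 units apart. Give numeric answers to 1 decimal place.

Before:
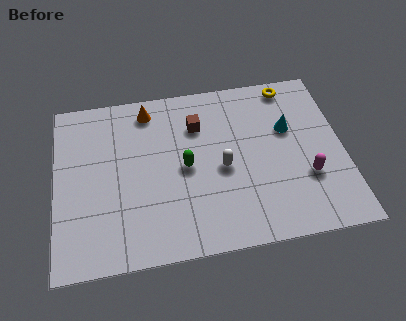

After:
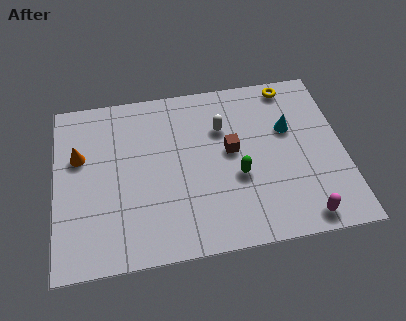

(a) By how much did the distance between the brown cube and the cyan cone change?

-1.3

The distance was about 3.8 in the first image and 2.5 in the second, so they moved 1.3 units closer together.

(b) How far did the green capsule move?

2.2

From (5.3, 4.1) to (7.4, 3.3), the green capsule covered √(2.1² + 0.8²) ≈ 2.2 units.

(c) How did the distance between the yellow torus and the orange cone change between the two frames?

+3.2

Before: roughly 5.9 units apart; after: 9.1. That's 3.2 units further apart.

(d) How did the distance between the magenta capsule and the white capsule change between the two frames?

+2.2

Before: roughly 3.5 units apart; after: 5.7. That's 2.2 units further apart.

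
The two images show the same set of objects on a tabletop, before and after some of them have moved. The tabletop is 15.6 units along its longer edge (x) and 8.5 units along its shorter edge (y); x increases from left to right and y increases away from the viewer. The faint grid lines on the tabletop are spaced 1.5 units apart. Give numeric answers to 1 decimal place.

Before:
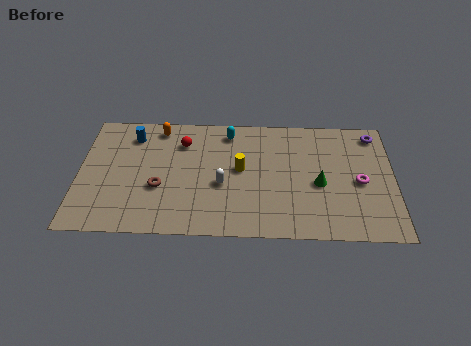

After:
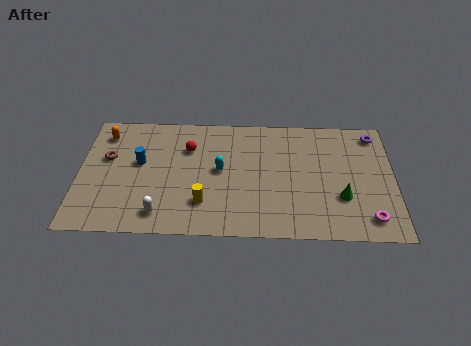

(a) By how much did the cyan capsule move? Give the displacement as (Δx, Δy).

(-0.4, -2.7)

From the two frames, the cyan capsule sits at roughly (7.4, 7.2) before and (7.0, 4.5) after.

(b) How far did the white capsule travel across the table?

3.7

The white capsule moved from about (7.1, 3.5) to (4.1, 1.4), a distance of √(3.0² + 2.1²) ≈ 3.7.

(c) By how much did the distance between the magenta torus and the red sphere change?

+0.9

The distance was about 9.1 in the first image and 10.0 in the second, so they moved 0.9 units further apart.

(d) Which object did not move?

the purple torus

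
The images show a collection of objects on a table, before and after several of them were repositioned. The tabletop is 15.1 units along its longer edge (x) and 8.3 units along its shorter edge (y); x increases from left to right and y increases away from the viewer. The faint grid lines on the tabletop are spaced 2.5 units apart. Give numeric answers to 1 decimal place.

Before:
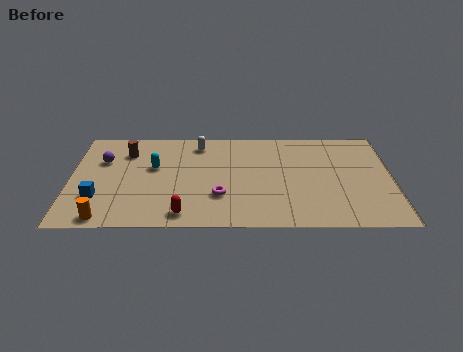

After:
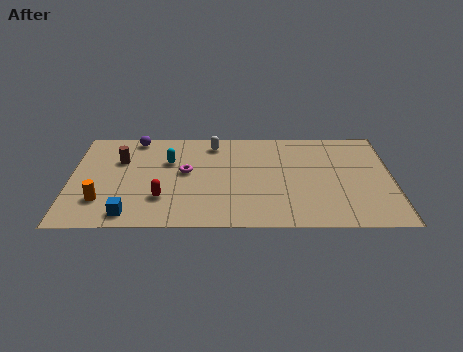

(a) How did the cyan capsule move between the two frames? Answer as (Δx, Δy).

(0.7, 0.5)

From the two frames, the cyan capsule sits at roughly (3.9, 5.0) before and (4.6, 5.5) after.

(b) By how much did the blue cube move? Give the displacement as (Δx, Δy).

(1.5, -1.4)

The blue cube was at about (1.3, 2.5) and moved to about (2.8, 1.1).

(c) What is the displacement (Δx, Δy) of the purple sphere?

(1.5, 1.9)

The purple sphere started near (1.5, 5.6) and ended near (3.0, 7.5).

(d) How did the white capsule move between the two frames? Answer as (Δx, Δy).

(0.7, 0.0)

The white capsule started near (6.0, 7.0) and ended near (6.7, 7.0).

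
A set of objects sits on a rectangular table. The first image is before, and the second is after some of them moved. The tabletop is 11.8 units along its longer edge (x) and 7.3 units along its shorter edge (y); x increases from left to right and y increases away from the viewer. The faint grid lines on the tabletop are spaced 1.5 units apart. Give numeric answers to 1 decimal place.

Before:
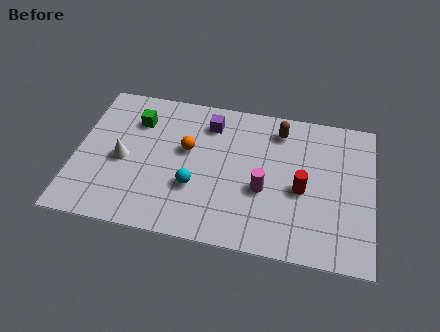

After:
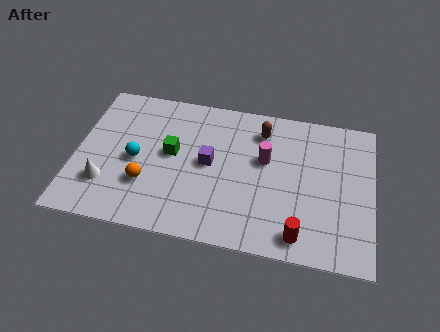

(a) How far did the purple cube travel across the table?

2.0

From (5.2, 5.8) to (5.3, 3.8), the purple cube covered √(0.1² + 2.0²) ≈ 2.0 units.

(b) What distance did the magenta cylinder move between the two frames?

1.5

From (7.5, 2.9) to (7.5, 4.4), the magenta cylinder covered √(0.0² + 1.5²) ≈ 1.5 units.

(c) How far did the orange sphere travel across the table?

2.5

From (4.4, 4.3) to (2.9, 2.3), the orange sphere covered √(1.5² + 2.0²) ≈ 2.5 units.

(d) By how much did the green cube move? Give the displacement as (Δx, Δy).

(1.5, -1.4)

The green cube was at about (2.3, 5.4) and moved to about (3.8, 4.0).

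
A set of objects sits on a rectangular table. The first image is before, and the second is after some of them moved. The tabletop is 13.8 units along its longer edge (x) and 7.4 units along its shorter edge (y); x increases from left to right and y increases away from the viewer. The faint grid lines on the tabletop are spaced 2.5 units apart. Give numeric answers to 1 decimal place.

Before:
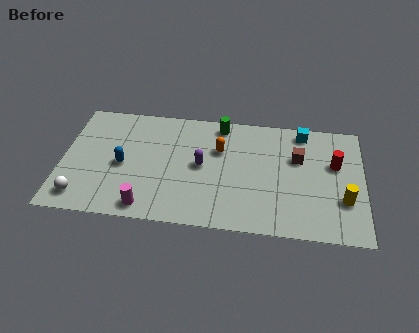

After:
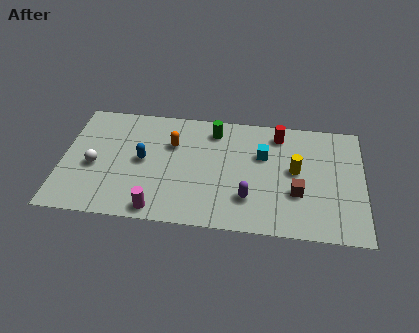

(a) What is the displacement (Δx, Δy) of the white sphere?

(0.5, 2.0)

From the two frames, the white sphere sits at roughly (1.0, 1.2) before and (1.5, 3.2) after.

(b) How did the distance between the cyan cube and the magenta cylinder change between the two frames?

-2.8

The distance was about 9.0 in the first image and 6.2 in the second, so they moved 2.8 units closer together.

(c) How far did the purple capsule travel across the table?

2.8

The purple capsule was near (6.4, 3.8) before and (8.6, 2.0) after, so it travelled √(2.2² + 1.8²) ≈ 2.8 units.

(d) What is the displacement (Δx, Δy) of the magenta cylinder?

(0.5, -0.1)

The magenta cylinder was at about (4.0, 0.9) and moved to about (4.5, 0.8).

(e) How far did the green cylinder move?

0.5

From (7.2, 6.5) to (6.9, 6.1), the green cylinder covered √(0.3² + 0.4²) ≈ 0.5 units.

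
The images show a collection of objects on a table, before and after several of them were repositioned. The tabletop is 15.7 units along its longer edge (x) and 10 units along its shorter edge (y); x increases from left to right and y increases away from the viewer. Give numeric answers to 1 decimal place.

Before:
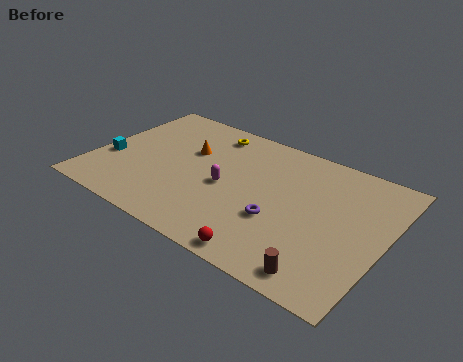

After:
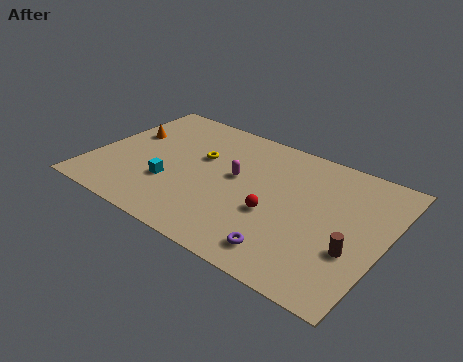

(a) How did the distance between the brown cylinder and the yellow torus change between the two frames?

-1.3

They were about 10.5 units apart before and 9.2 after — 1.3 units closer together.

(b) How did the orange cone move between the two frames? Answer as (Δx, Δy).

(-3.4, -0.2)

From the two frames, the orange cone sits at roughly (4.8, 6.4) before and (1.4, 6.2) after.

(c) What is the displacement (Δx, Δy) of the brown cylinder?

(1.2, 2.3)

From the two frames, the brown cylinder sits at roughly (13.1, 1.2) before and (14.3, 3.5) after.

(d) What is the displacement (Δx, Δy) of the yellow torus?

(-0.1, -2.3)

The yellow torus started near (5.6, 8.5) and ended near (5.5, 6.2).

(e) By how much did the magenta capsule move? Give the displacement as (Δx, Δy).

(0.4, 1.0)

The magenta capsule started near (7.2, 4.6) and ended near (7.6, 5.6).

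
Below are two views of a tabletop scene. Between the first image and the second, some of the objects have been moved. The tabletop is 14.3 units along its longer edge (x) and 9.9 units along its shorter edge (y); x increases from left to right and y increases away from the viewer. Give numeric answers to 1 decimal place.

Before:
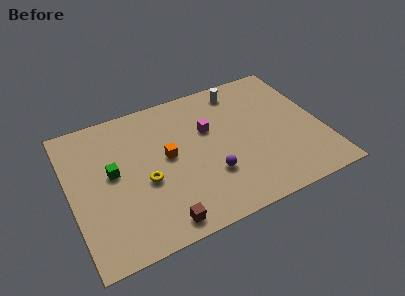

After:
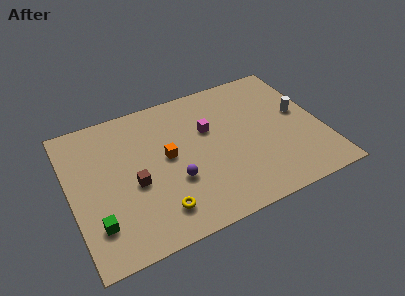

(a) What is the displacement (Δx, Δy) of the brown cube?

(-1.1, 3.1)

From the two frames, the brown cube sits at roughly (4.6, 1.1) before and (3.5, 4.2) after.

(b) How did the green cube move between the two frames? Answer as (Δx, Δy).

(-1.2, -3.0)

The green cube was at about (2.4, 5.4) and moved to about (1.2, 2.4).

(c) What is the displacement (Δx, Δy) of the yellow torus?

(0.5, -2.2)

From the two frames, the yellow torus sits at roughly (4.1, 4.1) before and (4.6, 1.9) after.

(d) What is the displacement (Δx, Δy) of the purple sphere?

(-2.0, 0.4)

From the two frames, the purple sphere sits at roughly (7.7, 3.1) before and (5.7, 3.5) after.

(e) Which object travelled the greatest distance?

the white cylinder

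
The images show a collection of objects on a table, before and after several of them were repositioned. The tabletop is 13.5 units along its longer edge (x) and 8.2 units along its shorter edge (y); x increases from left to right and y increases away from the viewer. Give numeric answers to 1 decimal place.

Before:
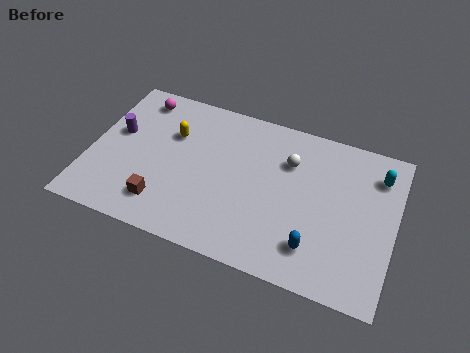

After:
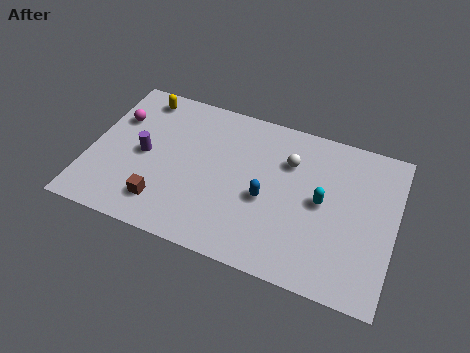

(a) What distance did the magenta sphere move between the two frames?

1.6

The magenta sphere was near (1.8, 7.0) before and (1.0, 5.6) after, so it travelled √(0.8² + 1.4²) ≈ 1.6 units.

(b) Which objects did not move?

the brown cube and the white sphere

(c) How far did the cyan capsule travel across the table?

3.2

The cyan capsule moved from about (12.6, 6.4) to (10.3, 4.2), a distance of √(2.3² + 2.2²) ≈ 3.2.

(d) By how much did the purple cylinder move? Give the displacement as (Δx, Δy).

(1.3, -0.8)

From the two frames, the purple cylinder sits at roughly (1.1, 4.8) before and (2.4, 4.0) after.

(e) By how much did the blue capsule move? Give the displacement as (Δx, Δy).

(-2.3, 1.7)

The blue capsule started near (10.2, 1.8) and ended near (7.9, 3.5).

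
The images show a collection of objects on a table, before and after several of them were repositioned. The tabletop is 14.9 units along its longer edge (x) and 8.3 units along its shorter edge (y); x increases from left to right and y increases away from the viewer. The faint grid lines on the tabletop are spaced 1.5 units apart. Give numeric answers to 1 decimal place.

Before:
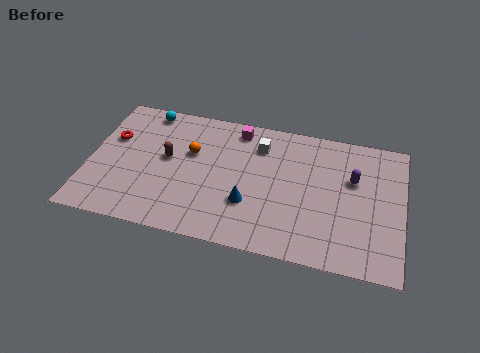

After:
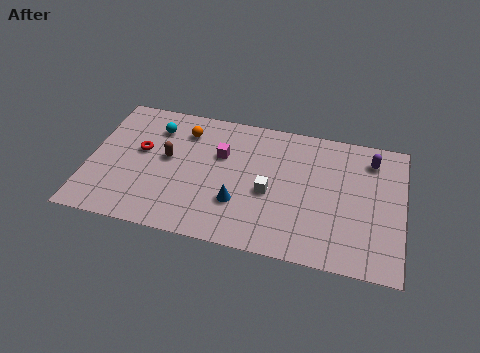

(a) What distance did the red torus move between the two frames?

1.5

The red torus was near (1.0, 5.3) before and (2.4, 4.8) after, so it travelled √(1.4² + 0.5²) ≈ 1.5 units.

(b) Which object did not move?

the brown capsule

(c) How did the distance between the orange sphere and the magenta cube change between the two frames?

-0.8

Before: roughly 2.9 units apart; after: 2.1. That's 0.8 units closer together.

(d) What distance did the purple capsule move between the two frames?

1.6

From (12.5, 5.3) to (13.3, 6.7), the purple capsule covered √(0.8² + 1.4²) ≈ 1.6 units.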